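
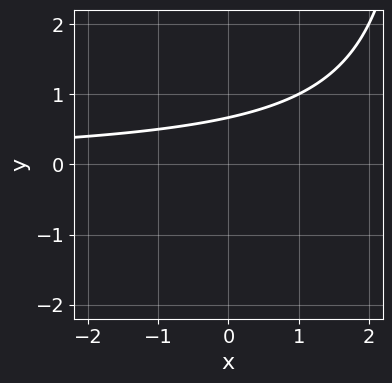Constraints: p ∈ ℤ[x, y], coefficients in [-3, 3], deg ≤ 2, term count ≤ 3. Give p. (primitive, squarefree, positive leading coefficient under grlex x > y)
x*y - 3*y + 2

The degree is 2 — no degree-1 curve has this shape.
Reading off the gridlines: the curve avoids every integer x-axis point in the box.
Together with the visible shape, these determine p as stated.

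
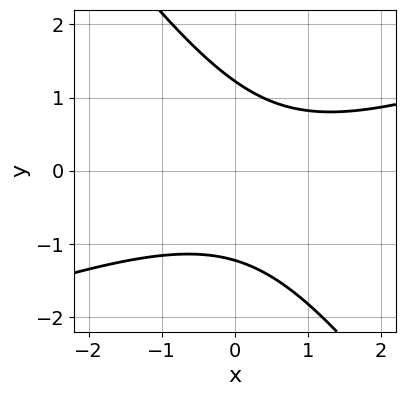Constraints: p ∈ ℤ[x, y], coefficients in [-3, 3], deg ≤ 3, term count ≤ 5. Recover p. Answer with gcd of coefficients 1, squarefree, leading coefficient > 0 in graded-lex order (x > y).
x^2 - 2*x*y - 2*y^2 - x + 3

First, degree: a generic line meets the curve in up to 2 points, so deg p = 2.
Next, from the axis intercepts and sections: no x-intercept at any integer in the box.
Finally, the integer polynomial consistent with all of this is the stated p.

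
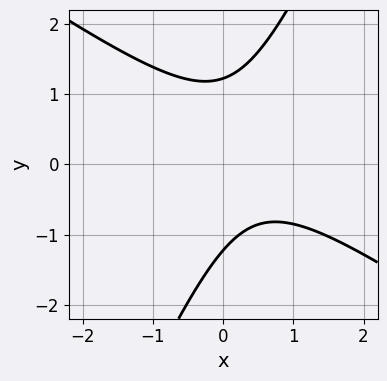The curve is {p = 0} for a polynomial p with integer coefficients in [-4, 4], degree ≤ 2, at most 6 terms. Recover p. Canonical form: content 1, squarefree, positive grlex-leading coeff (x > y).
First, the degree is 2 — a generic line meets the curve in up to 2 points.
Then, from the visible intercepts: no x-intercept at any integer in the box.
Finally, solving for integer coefficients yields p as stated.

3*x^2 + 3*x*y - 2*y^2 - 2*x + 3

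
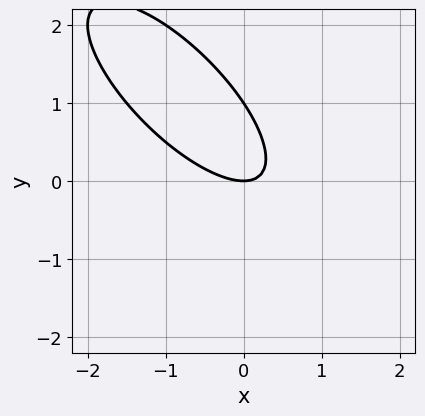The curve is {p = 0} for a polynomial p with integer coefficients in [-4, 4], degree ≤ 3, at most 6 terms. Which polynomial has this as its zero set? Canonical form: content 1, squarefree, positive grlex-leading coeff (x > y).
1. The degree is 2 — the shape is more complex than any degree-1 curve.
2. From the axis intercepts and sections: the y-axis gridline crossings are at y ∈ {0, 1}; it crosses the x-axis at the gridline x = 0.
3. Together with the visible shape, these determine p as stated.

2*x^2 + 3*x*y + 2*y^2 - 2*y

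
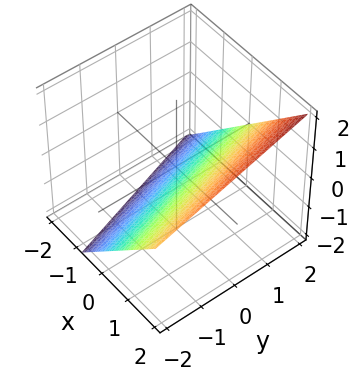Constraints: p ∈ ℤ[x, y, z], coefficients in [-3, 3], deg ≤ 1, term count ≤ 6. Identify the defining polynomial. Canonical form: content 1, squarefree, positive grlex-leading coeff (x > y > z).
3*x + y - 3*z - 2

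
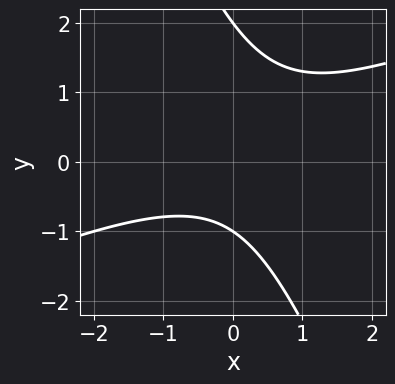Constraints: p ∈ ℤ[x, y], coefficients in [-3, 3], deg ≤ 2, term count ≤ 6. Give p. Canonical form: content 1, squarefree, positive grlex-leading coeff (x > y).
First, degree: a generic line meets the curve in up to 2 points, so deg p = 2.
Next, against the integer gridlines: no x-intercept at any integer in the box; among the integer gridlines, it crosses the y-axis at y ∈ {-1, 2}.
Finally, putting this together gives p.

x^2 - 2*x*y - y^2 + y + 2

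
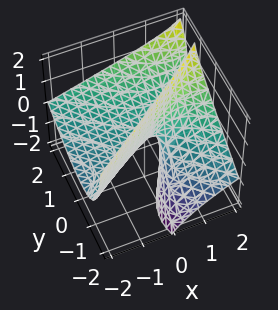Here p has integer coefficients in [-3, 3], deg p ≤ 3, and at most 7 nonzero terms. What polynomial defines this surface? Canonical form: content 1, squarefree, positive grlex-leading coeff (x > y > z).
x^2 - 3*x*z - 2*y^2 + 3*y*z + 2*z

The degree is 2 — the shape is more complex than any degree-1 surface.
Checking where it meets the axes: it crosses the y-axis at the gridline y = 0; it meets the z-axis at z = 0 (among the integer gridlines); one x-axis crossing is at x = 0.
Together with the visible shape, these determine p as stated.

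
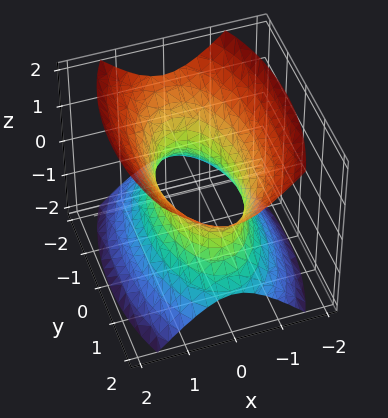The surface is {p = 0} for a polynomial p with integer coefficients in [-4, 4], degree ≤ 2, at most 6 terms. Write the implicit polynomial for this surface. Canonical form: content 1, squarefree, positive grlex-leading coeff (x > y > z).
1. Degree: one connected sheet with a waist; a quadric, so deg p = 2.
2. Symmetries: the y ↦ −y reflection is a symmetry, so y appears only in even powers; the x ↦ −x reflection is a symmetry, so x appears only in even powers; mirror symmetry z ↦ −z ⇒ only even powers of z.
3. From the visible intercepts: no z-intercept at any integer in the box.
4. Putting this together gives p.

3*x^2 + y^2 - 2*z^2 - 2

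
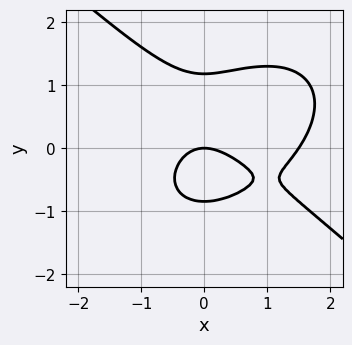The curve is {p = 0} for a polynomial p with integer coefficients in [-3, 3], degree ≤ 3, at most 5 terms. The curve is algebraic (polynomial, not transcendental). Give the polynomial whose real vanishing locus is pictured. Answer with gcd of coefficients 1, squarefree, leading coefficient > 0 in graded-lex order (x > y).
2*x^3 + 3*y^3 - 3*x^2 - y^2 - 3*y

(a) deg p = 3. No degree-2 curve has this shape.
(b) From the visible intercepts: one x-axis crossing is at x = 0; one y-axis crossing is at y = 0.
(c) Fitting integer coefficients to these (and the overall shape) gives p.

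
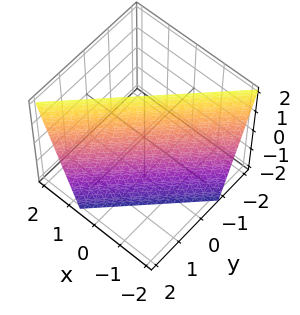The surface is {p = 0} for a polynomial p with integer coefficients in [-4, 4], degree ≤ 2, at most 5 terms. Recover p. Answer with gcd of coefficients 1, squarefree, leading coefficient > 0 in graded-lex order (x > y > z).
3*x - 3*y - z + 2

1. The degree is 1 — the surface is flat (a plane).
2. Checking where it meets the axes: it crosses the z-axis at the gridline z = 2.
3. Solving for integer coefficients yields p as stated.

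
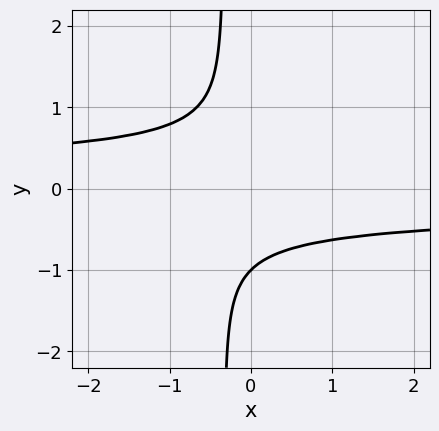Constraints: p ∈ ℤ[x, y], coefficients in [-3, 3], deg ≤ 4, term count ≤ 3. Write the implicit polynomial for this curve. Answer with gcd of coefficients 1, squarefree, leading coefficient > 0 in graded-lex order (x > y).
deg p = 4. No degree-3 curve has this shape.
From the visible intercepts: no x-intercept at any integer in the box; it meets the y-axis at y = -1 (among the integer gridlines).
The integer polynomial consistent with all of this is the stated p.

3*x*y^3 + y^3 + 1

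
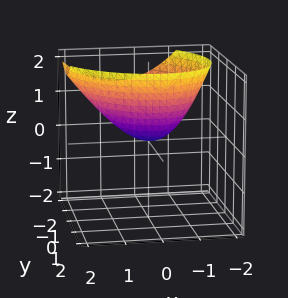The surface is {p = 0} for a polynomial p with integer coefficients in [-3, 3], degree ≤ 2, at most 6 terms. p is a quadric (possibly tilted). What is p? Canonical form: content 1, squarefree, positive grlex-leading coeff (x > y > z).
2*x^2 + x*y + 2*y^2 + 2*y*z - 3*z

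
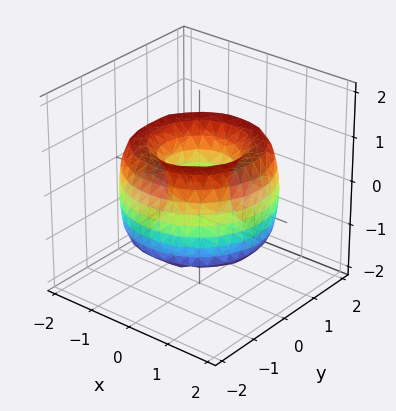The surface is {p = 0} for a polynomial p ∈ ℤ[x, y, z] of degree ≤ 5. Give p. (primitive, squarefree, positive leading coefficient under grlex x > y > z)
x^4 + 2*x^2*y^2 + y^4 - 3*x^2 - 3*y^2 + z^2 + 1

1. The degree is 4 — the shape is more complex than any degree-3 surface.
2. Symmetries: rotational symmetry about the z-axis ⇒ p depends on x, y only through x² + y².
3. Observable constraints: no z-intercept at any integer in the box; a circular section at z = -1 has radius exactly 1.
4. Fitting integer coefficients to these (and the overall shape) gives p.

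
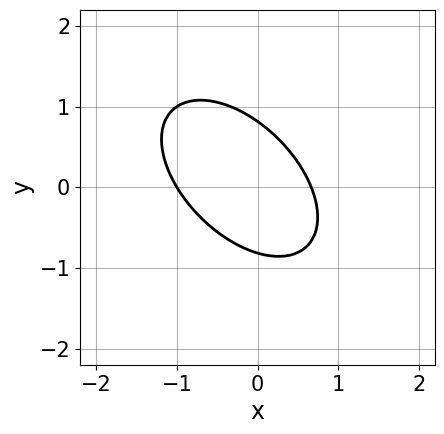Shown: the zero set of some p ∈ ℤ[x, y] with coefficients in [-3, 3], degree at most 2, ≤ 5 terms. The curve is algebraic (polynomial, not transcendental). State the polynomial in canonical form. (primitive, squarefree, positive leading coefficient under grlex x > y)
Degree: no degree-1 curve has this shape, so deg p = 2.
Checking where it meets the axes: one x-axis crossing is at x = -1.
The integer polynomial consistent with all of this is the stated p.

3*x^2 + 3*x*y + 3*y^2 + x - 2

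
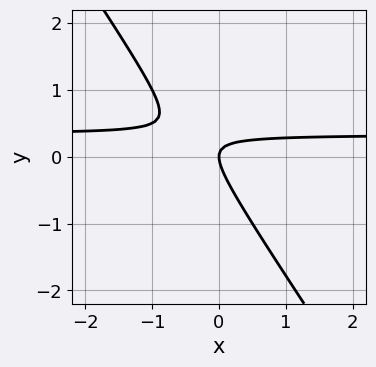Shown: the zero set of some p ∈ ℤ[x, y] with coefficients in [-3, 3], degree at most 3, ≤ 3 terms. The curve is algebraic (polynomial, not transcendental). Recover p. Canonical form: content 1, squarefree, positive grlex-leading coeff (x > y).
1. Degree: a generic line meets the curve in up to 2 points, so deg p = 2.
2. Checking where it meets the axes: it crosses the y-axis at the gridline y = 0; it meets the x-axis at x = 0 (among the integer gridlines).
3. Matching integer coefficients to the picture gives p.

3*x*y + 2*y^2 - x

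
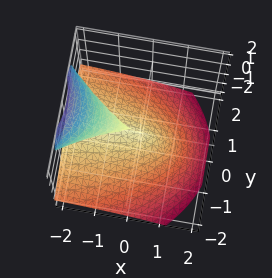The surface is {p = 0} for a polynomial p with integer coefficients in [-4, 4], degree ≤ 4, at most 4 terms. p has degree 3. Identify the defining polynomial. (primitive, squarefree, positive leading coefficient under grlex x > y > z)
x*z^2 + z^3 + y^2

(a) deg p = 3. No degree-2 surface has this shape.
(b) From the axis intercepts and sections: one z-axis crossing is at z = 0; it crosses the y-axis at the gridline y = 0.
(c) The integer polynomial consistent with all of this is the stated p. Check: (-1, 0, 0) on the x-axis lies on the surface, and p(-1, 0, 0) = 0. ✓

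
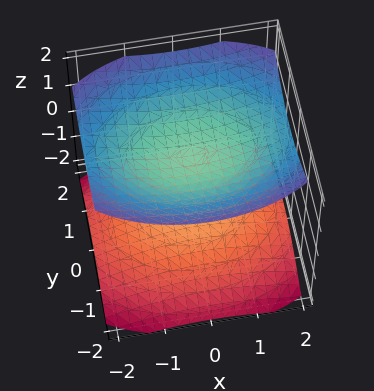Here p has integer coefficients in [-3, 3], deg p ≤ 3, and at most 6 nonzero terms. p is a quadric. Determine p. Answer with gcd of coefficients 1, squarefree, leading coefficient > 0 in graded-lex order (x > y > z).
1. I count 2 distinct pieces. They look like related sheets of one shape, so recover p as a whole.
2. The degree is 2 — two separate bowl-shaped sheets opening away from each other; a quadric.
3. Symmetries: mirror symmetry z ↦ −z ⇒ only even powers of z; mirror symmetry y ↦ −y ⇒ only even powers of y; the x ↦ −x reflection is a symmetry, so x appears only in even powers.
4. Reading off the gridlines: among the integer gridlines, it crosses the z-axis at z ∈ {-1, 1}; the surface avoids every integer x-axis point in the box; the surface avoids every integer y-axis point in the box.
5. The integer polynomial consistent with all of this is the stated p.

x^2 + 2*y^2 - 3*z^2 + 3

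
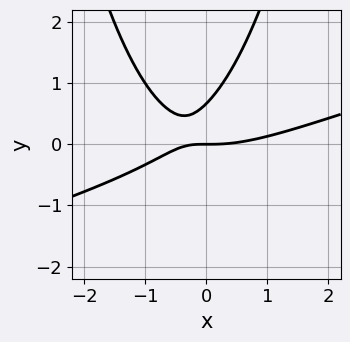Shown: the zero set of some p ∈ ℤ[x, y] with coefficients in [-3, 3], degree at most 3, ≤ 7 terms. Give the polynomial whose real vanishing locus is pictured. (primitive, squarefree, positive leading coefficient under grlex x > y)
First, deg p = 3. A generic line meets the curve in up to 3 points.
Next, from the visible intercepts: it meets the x-axis at x = 0 (among the integer gridlines); it meets the y-axis at y = 0 (among the integer gridlines).
Finally, fitting integer coefficients to these (and the overall shape) gives p.

x^3 - 3*x^2*y - 3*x*y + 3*y^2 - 2*y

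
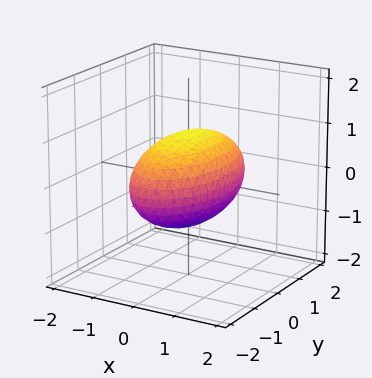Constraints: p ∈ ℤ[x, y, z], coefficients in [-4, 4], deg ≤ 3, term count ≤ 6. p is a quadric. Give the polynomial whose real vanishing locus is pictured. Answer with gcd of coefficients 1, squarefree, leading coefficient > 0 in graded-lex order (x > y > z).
3*x^2 + y^2 + 3*z^2 - 3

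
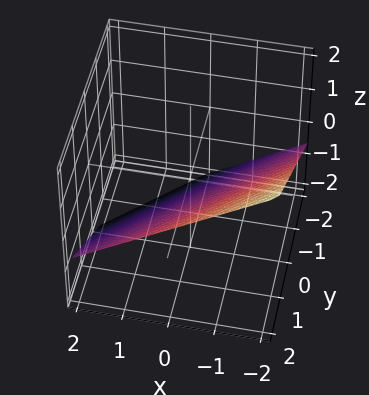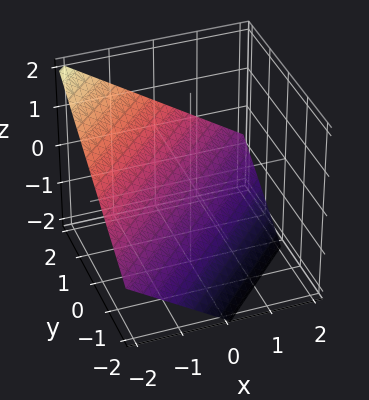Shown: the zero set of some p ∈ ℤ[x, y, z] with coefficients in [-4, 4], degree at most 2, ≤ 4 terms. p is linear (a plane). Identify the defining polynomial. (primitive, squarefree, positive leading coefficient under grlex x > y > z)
The degree is 1 — the surface is flat (a plane).
From the visible intercepts: one x-axis crossing is at x = -1; one y-axis crossing is at y = 1.
Solving for integer coefficients yields p as stated.

2*x - 2*y + 3*z + 2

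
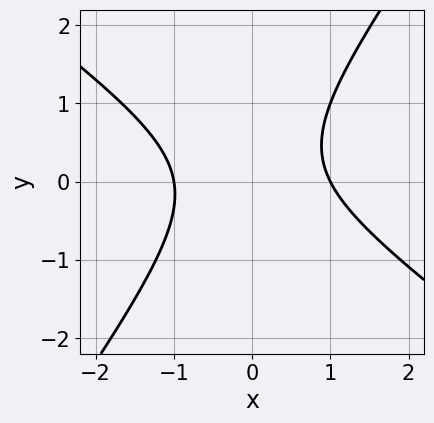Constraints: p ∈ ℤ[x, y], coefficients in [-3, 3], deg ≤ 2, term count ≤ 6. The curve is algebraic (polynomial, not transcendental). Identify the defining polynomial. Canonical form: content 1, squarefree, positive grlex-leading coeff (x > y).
Degree: the shape is more complex than any degree-1 curve, so deg p = 2.
From the axis intercepts and sections: it misses every integer gridline on the y-axis; the x-axis gridline crossings are at x ∈ {-1, 1}.
Putting this together gives p.

3*x^2 + 2*x*y - 3*y^2 + y - 3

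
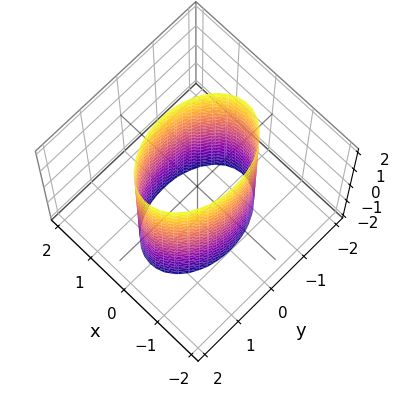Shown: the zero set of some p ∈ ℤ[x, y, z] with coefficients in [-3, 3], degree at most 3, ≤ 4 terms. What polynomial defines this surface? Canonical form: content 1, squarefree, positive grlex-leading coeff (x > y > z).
First, degree: a cylinder; a quadric, so deg p = 2.
Then, symmetries: it's symmetric under x → −x, forcing even powers of x; it's symmetric under z → −z, forcing even powers of z; the y ↦ −y reflection is a symmetry, so y appears only in even powers.
Next, from the visible intercepts: it misses every integer gridline on the z-axis; the x-axis gridline crossings are at x ∈ {-1, 1}.
Finally, putting this together gives p.

2*x^2 + y^2 - 2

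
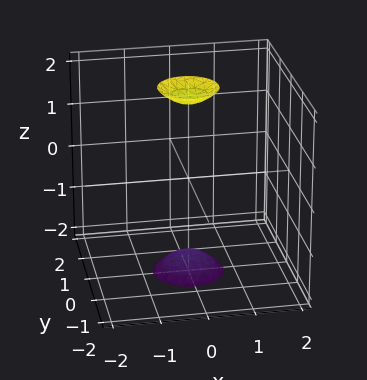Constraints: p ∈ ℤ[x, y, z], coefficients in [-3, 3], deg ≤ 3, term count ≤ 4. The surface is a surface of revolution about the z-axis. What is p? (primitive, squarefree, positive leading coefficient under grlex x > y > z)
3*x^2 + 3*y^2 - z^2 + 3

1. I count 2 distinct pieces.
2. The degree is 2 — a generic line meets the surface in up to 2 points.
3. Symmetries: the surface is invariant under rotation about z: p = q(x² + y², z).
4. Observable constraints: the surface avoids every integer y-axis point in the box; a circular section at z = -2 has radius between 0 and 1.
5. Assembling these constraints gives the stated polynomial.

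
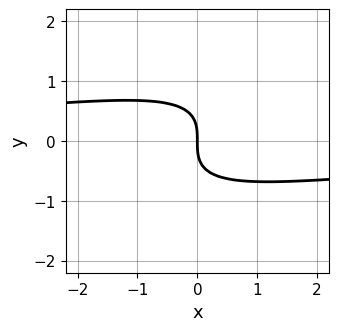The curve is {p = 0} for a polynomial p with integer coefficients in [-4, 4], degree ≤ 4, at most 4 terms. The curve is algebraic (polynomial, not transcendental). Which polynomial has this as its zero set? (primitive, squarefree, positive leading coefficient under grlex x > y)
x^2*y - 3*x*y^2 + 3*y^3 + 3*x

(a) deg p = 3. A generic line meets the curve in up to 3 points.
(b) From the visible intercepts: one y-axis crossing is at y = 0; it meets the x-axis at x = 0 (among the integer gridlines).
(c) These observations pin down the coefficients.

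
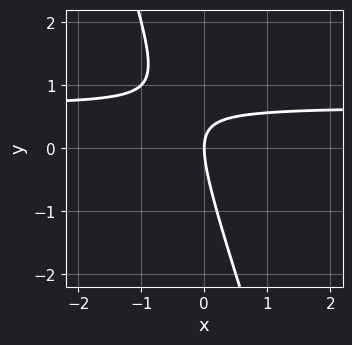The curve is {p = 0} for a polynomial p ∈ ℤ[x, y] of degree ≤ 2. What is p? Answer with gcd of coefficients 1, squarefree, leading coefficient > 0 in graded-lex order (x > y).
3*x*y + y^2 - 2*x

1. deg p = 2. No degree-1 curve has this shape.
2. Reading off the gridlines: it crosses the x-axis at the gridline x = 0; it crosses the y-axis at the gridline y = 0.
3. Putting this together gives p.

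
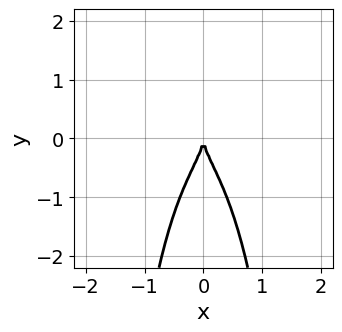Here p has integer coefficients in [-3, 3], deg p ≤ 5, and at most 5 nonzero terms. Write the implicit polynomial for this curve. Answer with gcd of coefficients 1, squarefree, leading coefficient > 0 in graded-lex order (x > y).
First, deg p = 4.
Then, symmetries: the x ↦ −x reflection is a symmetry, so x appears only in even powers.
Then, from the visible intercepts: it crosses the x-axis at the gridline x = 0; one y-axis crossing is at y = 0.
Finally, together with the visible shape, these determine p as stated.

2*x^4 + 3*x^2*y^2 + y^3 + 3*x^2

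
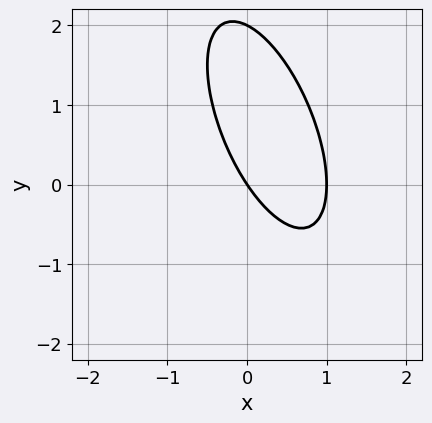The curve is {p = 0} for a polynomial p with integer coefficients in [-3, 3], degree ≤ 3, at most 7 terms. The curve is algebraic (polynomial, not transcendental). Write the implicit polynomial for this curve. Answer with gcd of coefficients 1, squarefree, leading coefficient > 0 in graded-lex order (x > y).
3*x^2 + 2*x*y + y^2 - 3*x - 2*y

First, degree: no degree-1 curve has this shape, so deg p = 2.
Then, reading off the gridlines: among the integer gridlines, it crosses the y-axis at y ∈ {0, 2}; among the integer gridlines, it crosses the x-axis at x ∈ {0, 1}.
Finally, together with the visible shape, these determine p as stated.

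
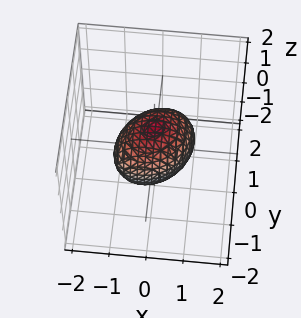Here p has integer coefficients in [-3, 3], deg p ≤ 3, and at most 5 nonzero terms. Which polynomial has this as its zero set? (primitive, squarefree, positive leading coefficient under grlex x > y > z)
2*x^2 - x*y + 2*y^2 + 2*z^2 - 2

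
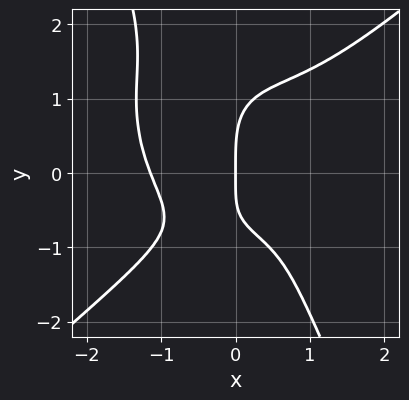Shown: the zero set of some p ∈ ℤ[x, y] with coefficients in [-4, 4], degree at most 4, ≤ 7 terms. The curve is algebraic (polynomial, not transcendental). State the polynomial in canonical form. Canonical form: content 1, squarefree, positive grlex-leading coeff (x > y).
The degree is 4 — a generic line meets the curve in up to 4 points.
From the axis intercepts and sections: it meets the x-axis at x = 0 (among the integer gridlines); one y-axis crossing is at y = 0.
Matching integer coefficients to the picture gives p.

2*x^4 - 2*x*y^3 - y^4 + 3*x*y + 3*x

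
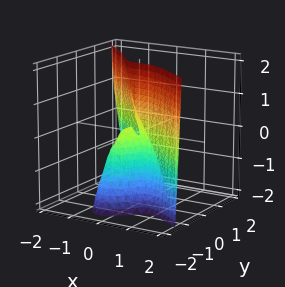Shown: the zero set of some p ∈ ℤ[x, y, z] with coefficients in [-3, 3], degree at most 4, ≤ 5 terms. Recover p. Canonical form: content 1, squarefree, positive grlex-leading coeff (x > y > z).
2*x^3 + 2*x^2*y + y^3 + 2*x*y + y*z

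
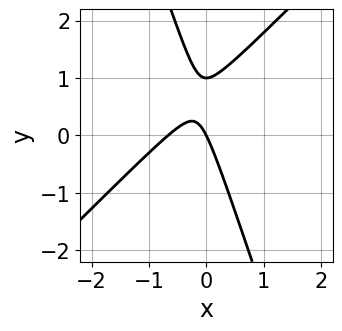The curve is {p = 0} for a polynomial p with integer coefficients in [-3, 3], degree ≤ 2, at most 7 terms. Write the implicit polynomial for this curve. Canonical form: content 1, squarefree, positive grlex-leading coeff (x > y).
First, deg p = 2. The shape is more complex than any degree-1 curve.
Then, observable constraints: the y-axis gridline crossings are at y ∈ {0, 1}; one x-axis crossing is at x = 0.
Finally, the integer polynomial consistent with all of this is the stated p.

3*x^2 - 2*x*y - y^2 + 2*x + y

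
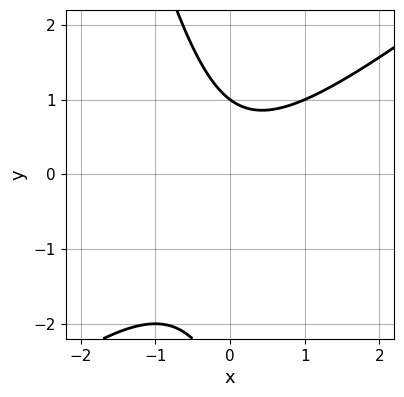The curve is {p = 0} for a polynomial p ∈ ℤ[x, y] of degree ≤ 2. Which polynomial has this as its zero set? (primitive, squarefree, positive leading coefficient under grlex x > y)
The degree is 2 — no degree-1 curve has this shape.
Against the integer gridlines: it meets the y-axis at y = 1 (among the integer gridlines); it misses every integer gridline on the x-axis.
Together with the visible shape, these determine p as stated.

3*x^2 - 3*x*y - y^2 - 2*y + 3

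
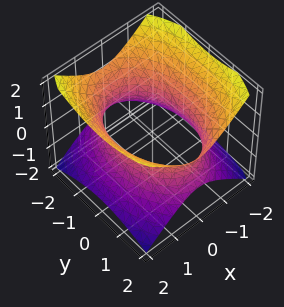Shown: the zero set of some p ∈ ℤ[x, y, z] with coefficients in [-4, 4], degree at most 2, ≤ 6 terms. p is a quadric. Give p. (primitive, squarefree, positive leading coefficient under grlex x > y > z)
The degree is 2 — an hourglass — one-sheet hyperboloid; a quadric.
Symmetries: it's symmetric under x → −x, forcing even powers of x; it's symmetric under z → −z, forcing even powers of z; it's symmetric under y → −y, forcing even powers of y.
From the visible intercepts: the surface avoids every integer z-axis point in the box.
Together with the visible shape, these determine p as stated.

2*x^2 + y^2 - 2*z^2 - 3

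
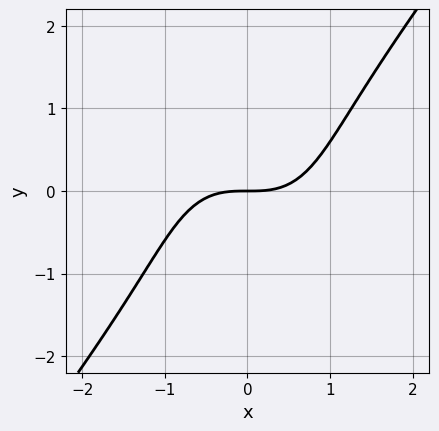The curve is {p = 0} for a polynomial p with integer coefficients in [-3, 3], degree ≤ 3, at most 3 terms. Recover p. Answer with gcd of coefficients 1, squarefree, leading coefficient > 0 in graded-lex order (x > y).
2*x^3 - y^3 - 3*y

deg p = 3. No degree-2 curve has this shape.
Checking where it meets the axes: it meets the x-axis at x = 0 (among the integer gridlines); it meets the y-axis at y = 0 (among the integer gridlines).
Matching integer coefficients to the picture gives p.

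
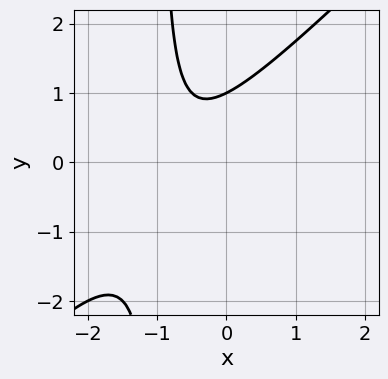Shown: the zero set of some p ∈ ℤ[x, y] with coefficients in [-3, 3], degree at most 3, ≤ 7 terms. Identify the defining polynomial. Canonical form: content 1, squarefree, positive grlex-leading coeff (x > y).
deg p = 2. A generic line meets the curve in up to 2 points.
Observable constraints: it meets the y-axis at y = 1 (among the integer gridlines); no x-intercept at any integer in the box.
The integer polynomial consistent with all of this is the stated p.

2*x^2 - 2*x*y + 3*x - 2*y + 2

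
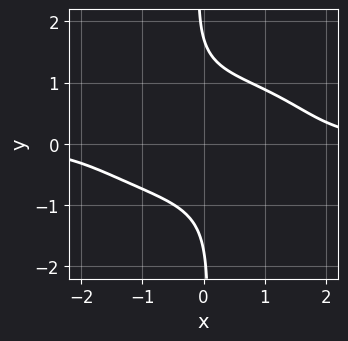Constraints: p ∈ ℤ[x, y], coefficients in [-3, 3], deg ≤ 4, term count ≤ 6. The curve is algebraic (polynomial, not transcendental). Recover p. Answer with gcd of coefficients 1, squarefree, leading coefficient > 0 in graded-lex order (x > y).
The degree is 4 — the shape is more complex than any degree-3 curve.
From the axis intercepts and sections: the curve avoids every integer x-axis point in the box.
The integer polynomial consistent with all of this is the stated p.

x^3*y + 3*x*y^3 - x*y^2 + y^2 - 3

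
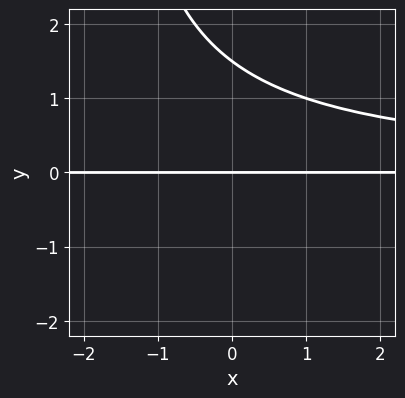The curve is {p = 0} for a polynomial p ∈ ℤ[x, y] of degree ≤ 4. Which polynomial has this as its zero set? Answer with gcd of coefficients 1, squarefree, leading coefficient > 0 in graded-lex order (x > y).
x*y^2 + 2*y^2 - 3*y

(a) deg p = 3.
(b) Reading off the gridlines: it meets the y-axis at y = 0 (among the integer gridlines); every point of the x-axis in the box is on the curve.
(c) Matching integer coefficients to the picture gives p.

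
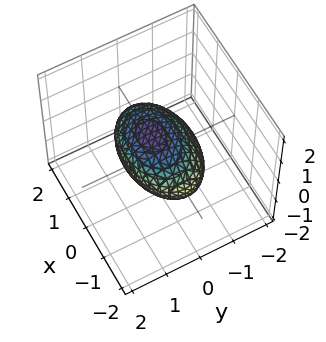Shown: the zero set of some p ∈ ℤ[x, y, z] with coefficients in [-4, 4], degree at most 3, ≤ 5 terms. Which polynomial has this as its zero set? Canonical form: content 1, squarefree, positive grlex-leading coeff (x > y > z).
(a) deg p = 2. The shape is more complex than any degree-1 surface.
(b) Against the integer gridlines: the z-axis gridline crossings are at z ∈ {-1, 1}; among the integer gridlines, it crosses the y-axis at y ∈ {-1, 1}.
(c) Solving for integer coefficients yields p as stated.

x^2 + 2*y^2 - y*z + 2*z^2 - 2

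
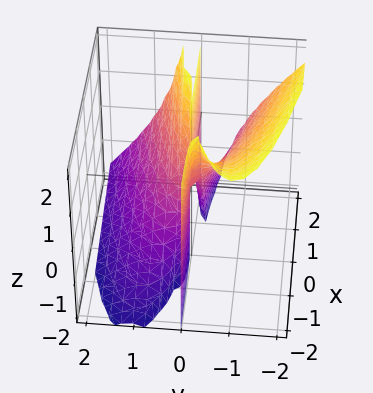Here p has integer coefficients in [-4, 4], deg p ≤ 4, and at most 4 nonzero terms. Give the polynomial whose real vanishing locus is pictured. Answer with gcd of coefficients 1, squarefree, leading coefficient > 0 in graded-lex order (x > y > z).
1. The degree is 3 — no degree-2 surface has this shape.
2. From the axis intercepts and sections: one y-axis crossing is at y = 0; every point of the x-axis in the box is on the surface; every point of the z-axis in the box is on the surface.
3. Matching integer coefficients to the picture gives p.

2*y^3 + 2*y^2*z - x*y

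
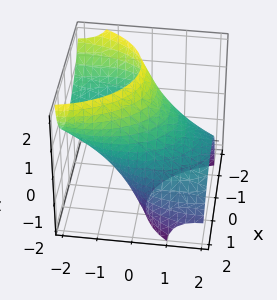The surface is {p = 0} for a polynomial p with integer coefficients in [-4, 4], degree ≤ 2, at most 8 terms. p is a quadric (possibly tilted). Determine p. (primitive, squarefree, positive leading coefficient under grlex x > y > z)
1. The degree is 2 — the shape is more complex than any degree-1 surface.
2. Matching integer coefficients to the picture gives p.

2*x^2 + x*z + y^2 + 3*y*z + z^2 - 3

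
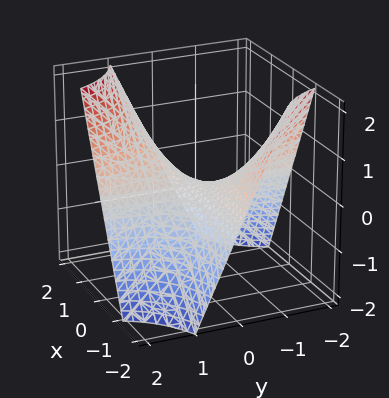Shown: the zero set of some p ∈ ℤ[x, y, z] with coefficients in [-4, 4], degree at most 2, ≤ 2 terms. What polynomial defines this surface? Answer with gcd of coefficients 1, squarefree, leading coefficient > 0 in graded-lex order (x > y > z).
x*y - z

First, degree: a hyperbolic paraboloid; a quadric, so deg p = 2.
Next, checking where it meets the axes: the visible x-axis segment lies entirely on the surface; one z-axis crossing is at z = 0; the visible y-axis segment lies entirely on the surface.
Finally, these observations pin down the coefficients.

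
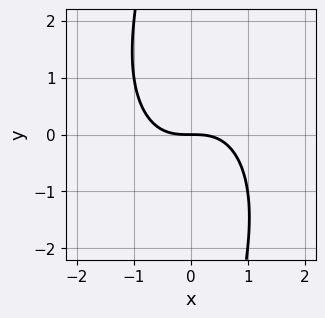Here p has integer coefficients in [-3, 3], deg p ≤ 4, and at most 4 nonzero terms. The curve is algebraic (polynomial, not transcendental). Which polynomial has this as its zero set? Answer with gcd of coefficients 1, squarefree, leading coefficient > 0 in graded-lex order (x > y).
(a) The degree is 3 — a generic line meets the curve in up to 3 points.
(b) From the axis intercepts and sections: it meets the x-axis at x = 0 (among the integer gridlines); it crosses the y-axis at the gridline y = 0.
(c) Assembling these constraints gives the stated polynomial.

2*x^3 + x*y^2 + 3*y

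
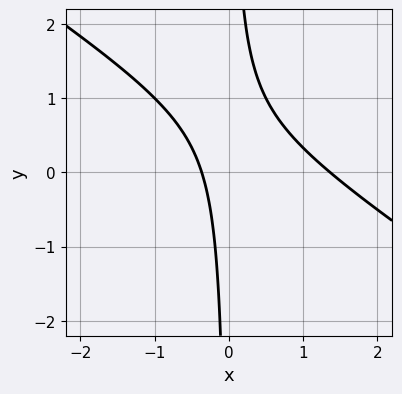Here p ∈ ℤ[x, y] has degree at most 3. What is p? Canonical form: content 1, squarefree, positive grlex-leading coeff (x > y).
First, the degree is 2 — the shape is more complex than any degree-1 curve.
Then, from the axis intercepts and sections: it misses every integer gridline on the y-axis.
Finally, together with the visible shape, these determine p as stated.

2*x^2 + 3*x*y - 2*x - 1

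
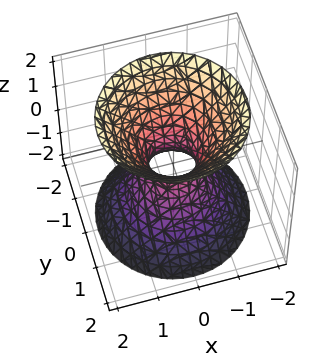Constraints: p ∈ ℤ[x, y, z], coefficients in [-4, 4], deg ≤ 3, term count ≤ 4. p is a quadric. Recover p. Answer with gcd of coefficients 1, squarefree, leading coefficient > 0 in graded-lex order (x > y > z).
3*x^2 + 3*y^2 - 2*z^2 - 1

1. The degree is 2 — an hourglass — one-sheet hyperboloid; a quadric.
2. Symmetries: the z ↦ −z reflection is a symmetry, so z appears only in even powers; rotational symmetry about the z-axis ⇒ p depends on x, y only through x² + y².
3. Against the integer gridlines: a circular section at z = -1 has radius exactly 1; it misses every integer gridline on the z-axis.
4. Together with the visible shape, these determine p as stated.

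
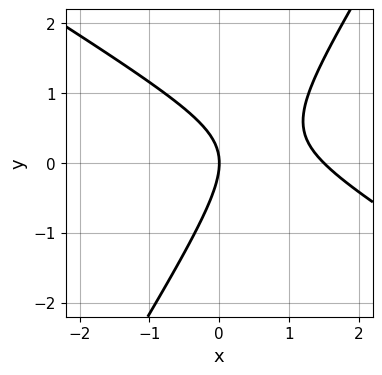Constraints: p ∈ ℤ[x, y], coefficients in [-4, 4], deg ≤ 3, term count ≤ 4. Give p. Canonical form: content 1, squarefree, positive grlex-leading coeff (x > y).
2*x^2 + 2*x*y - 2*y^2 - 3*x

(a) Degree: no degree-1 curve has this shape, so deg p = 2.
(b) From the axis intercepts and sections: it crosses the x-axis at the gridline x = 0; one y-axis crossing is at y = 0.
(c) Assembling these constraints gives the stated polynomial.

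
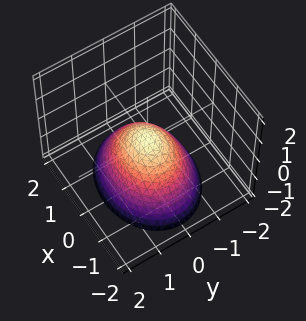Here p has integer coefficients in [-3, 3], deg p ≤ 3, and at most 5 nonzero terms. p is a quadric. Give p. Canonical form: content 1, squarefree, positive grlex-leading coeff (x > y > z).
2*x^2 + 3*y^2 + 3*z

First, deg p = 2. A paraboloid; a quadric.
Then, symmetries: the y ↦ −y reflection is a symmetry, so y appears only in even powers; the x ↦ −x reflection is a symmetry, so x appears only in even powers.
Then, checking where it meets the axes: it meets the x-axis at x = 0 (among the integer gridlines); it crosses the z-axis at the gridline z = 0; one y-axis crossing is at y = 0.
Finally, solving for integer coefficients yields p as stated.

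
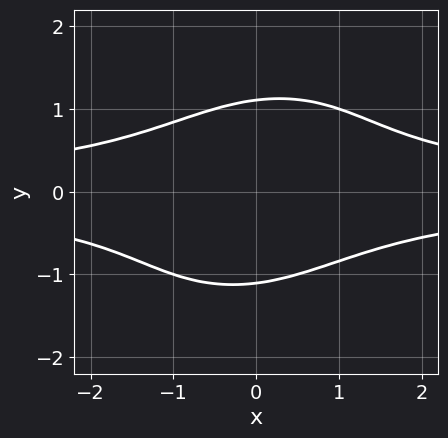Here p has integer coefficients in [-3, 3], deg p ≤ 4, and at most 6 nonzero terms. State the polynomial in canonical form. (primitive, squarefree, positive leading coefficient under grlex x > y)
(a) The degree is 4 — a generic line meets the curve in up to 4 points.
(b) Reading off the gridlines: the curve avoids every integer x-axis point in the box.
(c) Putting this together gives p.

2*x^2*y^2 - x*y^3 + 2*y^4 - 3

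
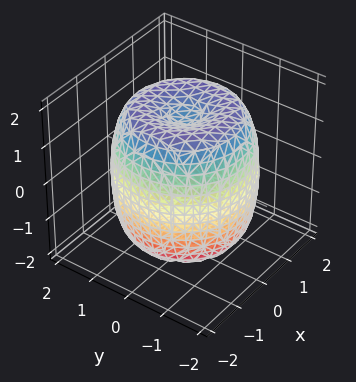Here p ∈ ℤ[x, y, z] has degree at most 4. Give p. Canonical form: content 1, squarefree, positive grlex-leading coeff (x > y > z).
x^4 + 2*x^2*y^2 + y^4 - 2*x^2 - 2*y^2 + z^2 - 2

1. The degree is 4 — a generic line meets the surface in up to 4 points.
2. By symmetry, the surface is invariant under rotation about z: p = q(x² + y², z).
3. Against the integer gridlines: a circular section at z = 1 has radius between 1 and 2.
4. Together with the visible shape, these determine p as stated.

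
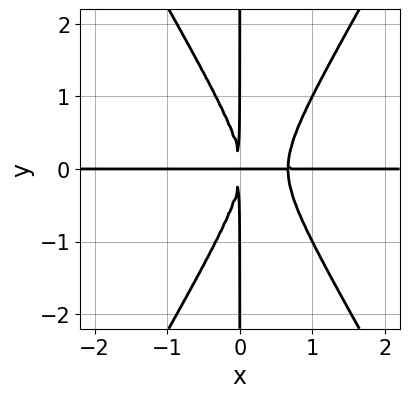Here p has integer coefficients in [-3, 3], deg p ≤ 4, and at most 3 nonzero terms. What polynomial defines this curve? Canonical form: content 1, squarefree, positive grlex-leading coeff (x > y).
3*x^3*y - x*y^3 - 2*x^2*y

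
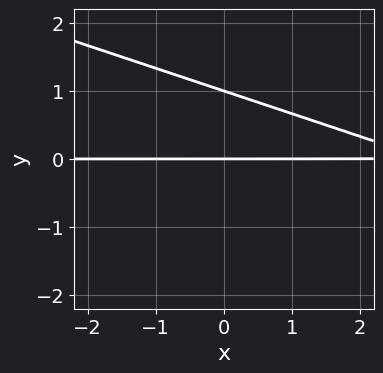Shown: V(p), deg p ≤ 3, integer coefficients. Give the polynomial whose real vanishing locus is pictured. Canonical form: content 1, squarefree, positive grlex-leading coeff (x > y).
First, degree: no degree-1 curve has this shape, so deg p = 2.
Then, observable constraints: the y-axis gridline crossings are at y ∈ {0, 1}; the visible x-axis segment lies entirely on the curve.
Finally, putting this together gives p.

x*y + 3*y^2 - 3*y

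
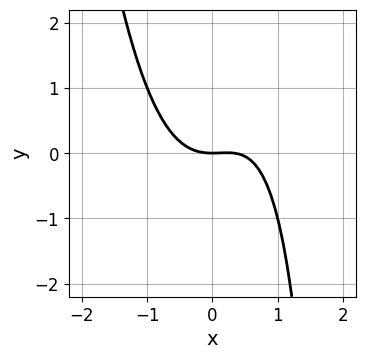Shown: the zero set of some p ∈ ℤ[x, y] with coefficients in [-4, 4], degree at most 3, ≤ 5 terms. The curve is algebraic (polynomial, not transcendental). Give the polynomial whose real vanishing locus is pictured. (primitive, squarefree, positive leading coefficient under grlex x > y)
3*x^3 - x^2 - x*y + 3*y

(a) Degree: no degree-2 curve has this shape, so deg p = 3.
(b) Against the integer gridlines: it crosses the y-axis at the gridline y = 0; it meets the x-axis at x = 0 (among the integer gridlines).
(c) Fitting integer coefficients to these (and the overall shape) gives p.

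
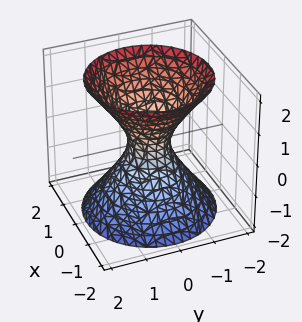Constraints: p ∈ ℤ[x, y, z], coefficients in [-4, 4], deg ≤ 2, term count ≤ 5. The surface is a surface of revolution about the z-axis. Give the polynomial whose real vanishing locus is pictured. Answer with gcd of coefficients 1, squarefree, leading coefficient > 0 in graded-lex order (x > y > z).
3*x^2 + 3*y^2 - 2*z^2 - 1

1. The degree is 2 — the shape is more complex than any degree-1 surface.
2. Symmetry: the z-axis is an axis of rotation, so x and y enter only as x² + y².
3. Against the integer gridlines: a circular section at z = 1 has radius exactly 1; it misses every integer gridline on the z-axis.
4. Putting this together gives p.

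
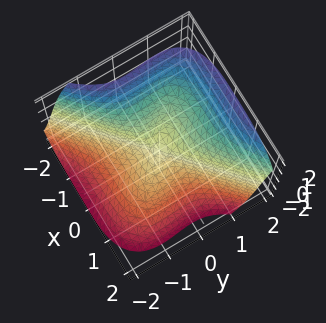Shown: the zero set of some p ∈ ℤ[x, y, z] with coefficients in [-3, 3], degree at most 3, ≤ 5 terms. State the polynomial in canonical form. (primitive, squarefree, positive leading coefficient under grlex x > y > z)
(a) deg p = 3. A generic line meets the surface in up to 3 points.
(b) Checking where it meets the axes: one x-axis crossing is at x = 0; it crosses the y-axis at the gridline y = 0; it crosses the z-axis at the gridline z = 0.
(c) Matching integer coefficients to the picture gives p.

2*x^3 - 3*y^3 + 2*y^2*z + z^3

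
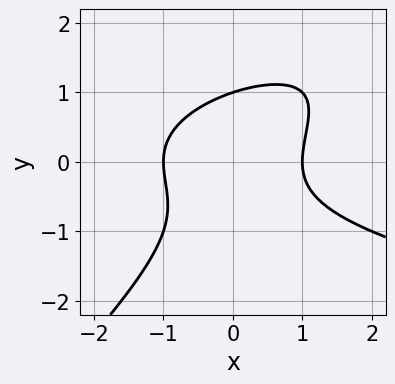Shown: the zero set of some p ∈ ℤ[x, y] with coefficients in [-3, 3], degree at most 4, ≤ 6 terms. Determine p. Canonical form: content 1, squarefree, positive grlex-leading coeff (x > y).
x*y^2 - y^3 - x^2 + 1

(a) The degree is 3 — the shape is more complex than any degree-2 curve.
(b) Against the integer gridlines: among the integer gridlines, it crosses the x-axis at x ∈ {-1, 1}; it crosses the y-axis at the gridline y = 1.
(c) Together with the visible shape, these determine p as stated.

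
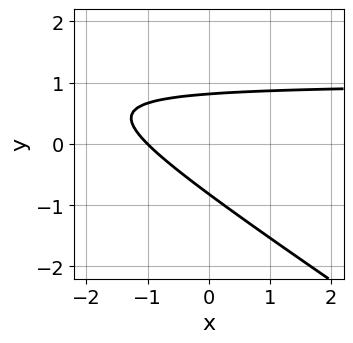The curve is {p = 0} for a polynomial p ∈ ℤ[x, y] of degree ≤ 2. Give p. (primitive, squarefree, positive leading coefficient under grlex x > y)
2*x*y + 3*y^2 - 2*x - 2

deg p = 2.
Checking where it meets the axes: it meets the x-axis at x = -1 (among the integer gridlines).
Assembling these constraints gives the stated polynomial.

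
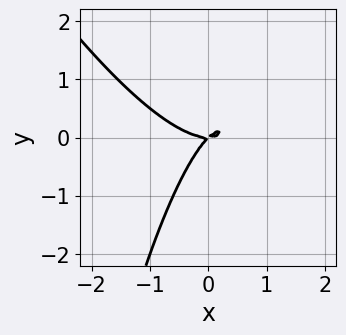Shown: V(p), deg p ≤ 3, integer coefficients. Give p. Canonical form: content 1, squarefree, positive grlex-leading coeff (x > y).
2*x^3 + x^2*y - 2*x*y + 2*y^2

First, degree: no degree-2 curve has this shape, so deg p = 3.
Next, observable constraints: it crosses the x-axis at the gridline x = 0; it meets the y-axis at y = 0 (among the integer gridlines).
Finally, solving for integer coefficients yields p as stated.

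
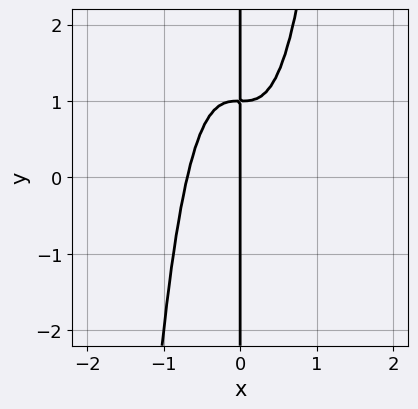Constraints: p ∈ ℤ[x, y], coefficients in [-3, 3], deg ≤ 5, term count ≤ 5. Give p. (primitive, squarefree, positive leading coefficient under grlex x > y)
(a) The degree is 4 — no degree-3 curve has this shape.
(b) From the axis intercepts and sections: one x-axis crossing is at x = 0; every point of the y-axis in the box is on the curve.
(c) Fitting integer coefficients to these (and the overall shape) gives p.

3*x^4 - x*y + x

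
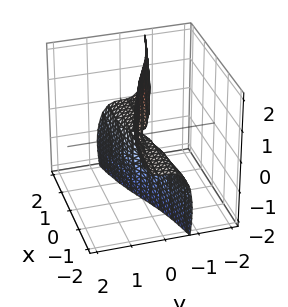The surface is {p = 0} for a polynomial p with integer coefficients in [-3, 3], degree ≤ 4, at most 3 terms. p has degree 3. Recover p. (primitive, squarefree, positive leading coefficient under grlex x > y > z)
3*y^3 + y*z^2 + x*z

1. The degree is 3 — no degree-2 surface has this shape.
2. From the visible intercepts: it crosses the y-axis at the gridline y = 0; every point of the x-axis in the box is on the surface; the visible z-axis segment lies entirely on the surface.
3. The integer polynomial consistent with all of this is the stated p.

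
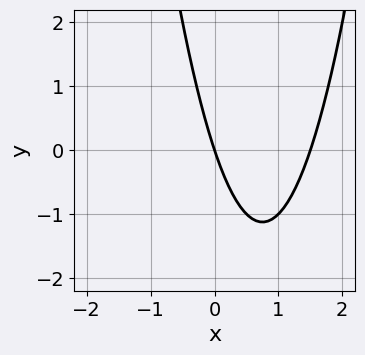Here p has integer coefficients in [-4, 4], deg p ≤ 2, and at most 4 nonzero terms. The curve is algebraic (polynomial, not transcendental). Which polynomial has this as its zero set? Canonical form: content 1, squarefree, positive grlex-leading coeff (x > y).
2*x^2 - 3*x - y

First, deg p = 2. A generic line meets the curve in up to 2 points.
Next, against the integer gridlines: it crosses the x-axis at the gridline x = 0; it meets the y-axis at y = 0 (among the integer gridlines).
Finally, the integer polynomial consistent with all of this is the stated p.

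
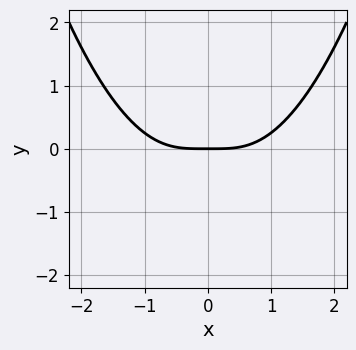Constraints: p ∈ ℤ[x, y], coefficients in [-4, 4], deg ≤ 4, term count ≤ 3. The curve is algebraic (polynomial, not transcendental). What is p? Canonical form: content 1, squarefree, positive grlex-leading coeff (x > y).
x^4 - 2*x^2*y - 2*y

(a) Degree: a generic line meets the curve in up to 4 points, so deg p = 4.
(b) Symmetries: mirror symmetry x ↦ −x ⇒ only even powers of x.
(c) From the visible intercepts: one x-axis crossing is at x = 0; it meets the y-axis at y = 0 (among the integer gridlines).
(d) These observations pin down the coefficients.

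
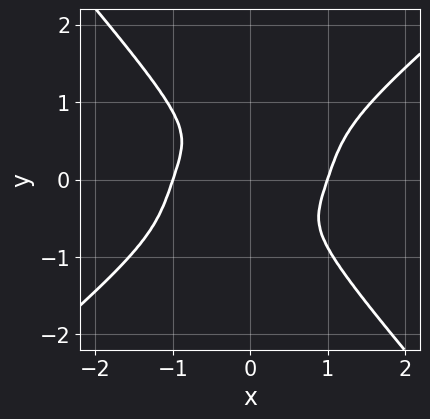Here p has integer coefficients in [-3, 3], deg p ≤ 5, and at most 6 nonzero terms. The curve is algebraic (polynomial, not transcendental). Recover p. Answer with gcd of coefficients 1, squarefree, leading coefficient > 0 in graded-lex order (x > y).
deg p = 4. A generic line meets the curve in up to 4 points.
From the axis intercepts and sections: the x-axis gridline crossings are at x ∈ {-1, 1}.
These observations pin down the coefficients.

3*x^4 - 2*x^3*y - 3*y^4 - 3*x^2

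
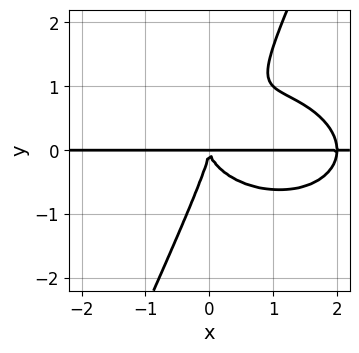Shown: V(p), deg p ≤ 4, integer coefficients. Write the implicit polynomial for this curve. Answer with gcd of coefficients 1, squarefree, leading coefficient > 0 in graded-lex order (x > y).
x^3*y + 2*x*y^3 - y^4 - 2*x^2*y

(a) The degree is 4 — a generic line meets the curve in up to 4 points.
(b) Observable constraints: every point of the x-axis in the box is on the curve.
(c) Matching integer coefficients to the picture gives p.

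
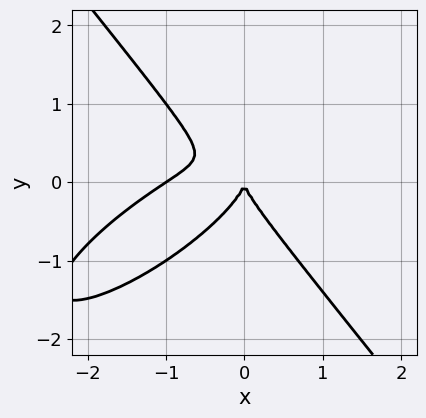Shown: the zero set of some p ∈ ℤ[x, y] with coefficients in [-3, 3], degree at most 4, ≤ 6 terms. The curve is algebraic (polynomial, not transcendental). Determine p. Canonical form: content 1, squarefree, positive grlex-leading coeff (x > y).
2*x^3 - 3*x^2*y + 3*y^3 + 2*x^2

1. The degree is 3 — the shape is more complex than any degree-2 curve.
2. Observable constraints: it crosses the y-axis at the gridline y = 0; the x-axis gridline crossings are at x ∈ {-1, 0}.
3. The integer polynomial consistent with all of this is the stated p.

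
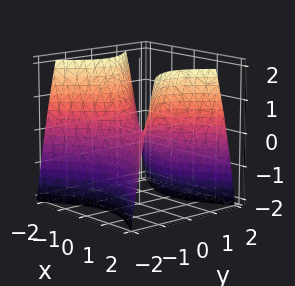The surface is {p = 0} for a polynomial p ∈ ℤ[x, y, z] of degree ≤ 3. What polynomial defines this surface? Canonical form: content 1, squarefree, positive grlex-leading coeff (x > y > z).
2*x^2 - 3*y^2 - 2*z

First, deg p = 2. A saddle surface; a quadric.
Next, symmetries: it's symmetric under x → −x, forcing even powers of x; mirror symmetry y ↦ −y ⇒ only even powers of y.
Next, from the axis intercepts and sections: it crosses the x-axis at the gridline x = 0; it meets the y-axis at y = 0 (among the integer gridlines); one z-axis crossing is at z = 0.
Finally, matching integer coefficients to the picture gives p.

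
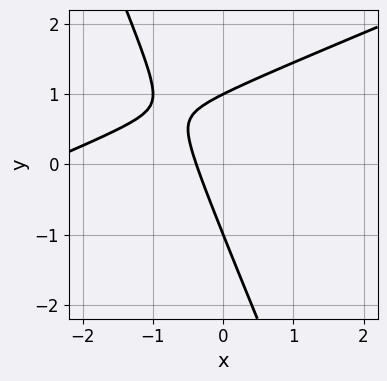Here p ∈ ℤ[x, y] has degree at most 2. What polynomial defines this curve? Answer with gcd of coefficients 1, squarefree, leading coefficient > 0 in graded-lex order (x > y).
x^2 - 2*x*y - y^2 + 3*x + 1

(a) The degree is 2 — the shape is more complex than any degree-1 curve.
(b) Reading off the gridlines: among the integer gridlines, it crosses the y-axis at y ∈ {-1, 1}.
(c) These observations pin down the coefficients.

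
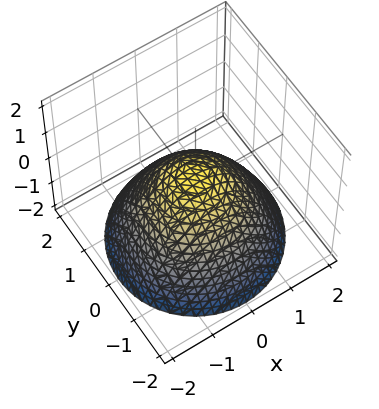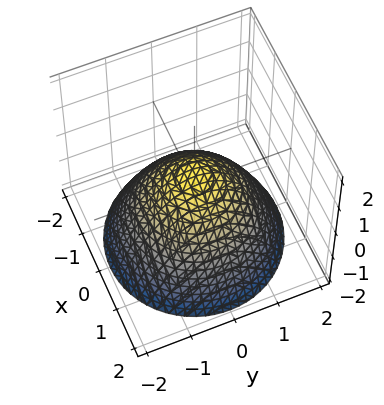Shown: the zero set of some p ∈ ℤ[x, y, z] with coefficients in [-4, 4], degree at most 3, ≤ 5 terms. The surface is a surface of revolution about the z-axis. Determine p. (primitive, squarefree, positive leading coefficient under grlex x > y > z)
First, degree: no degree-1 surface has this shape, so deg p = 2.
Next, symmetry: the z-axis is an axis of rotation, so x and y enter only as x² + y².
Next, observable constraints: a circular section at z = -1 has radius between 1 and 2.
Finally, these observations pin down the coefficients.

2*x^2 + 2*y^2 + 3*z - 1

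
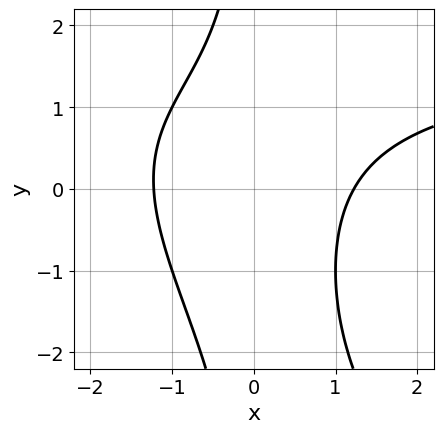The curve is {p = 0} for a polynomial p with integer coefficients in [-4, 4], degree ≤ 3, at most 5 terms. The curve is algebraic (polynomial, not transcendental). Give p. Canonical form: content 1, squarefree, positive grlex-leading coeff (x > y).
x^2*y + x*y^2 - 2*x^2 + x*y + 3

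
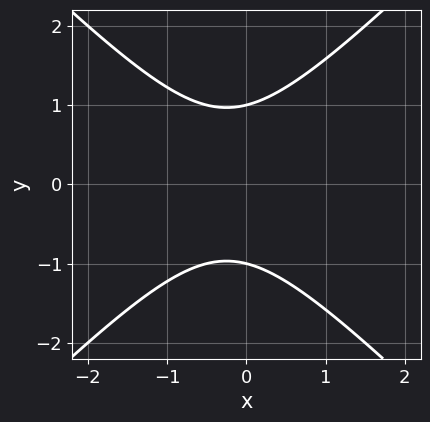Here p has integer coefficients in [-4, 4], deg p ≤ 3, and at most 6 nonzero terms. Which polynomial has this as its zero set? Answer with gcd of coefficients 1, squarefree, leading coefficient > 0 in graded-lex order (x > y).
First, the degree is 2 — the shape is more complex than any degree-1 curve.
Next, symmetries: it's symmetric under y → −y, forcing even powers of y.
Next, against the integer gridlines: the y-axis gridline crossings are at y ∈ {-1, 1}; it misses every integer gridline on the x-axis.
Finally, solving for integer coefficients yields p as stated.

2*x^2 - 2*y^2 + x + 2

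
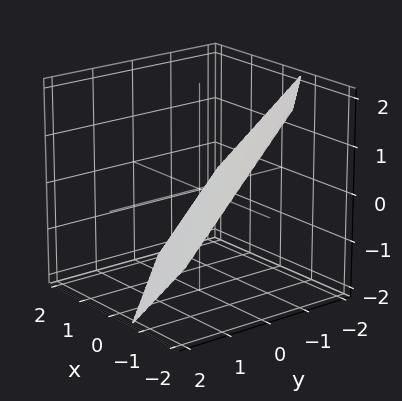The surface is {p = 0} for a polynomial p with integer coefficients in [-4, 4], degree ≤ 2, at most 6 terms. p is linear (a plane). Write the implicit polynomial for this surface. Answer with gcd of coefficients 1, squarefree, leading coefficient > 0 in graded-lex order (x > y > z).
3*x + 3*y + 3*z + 2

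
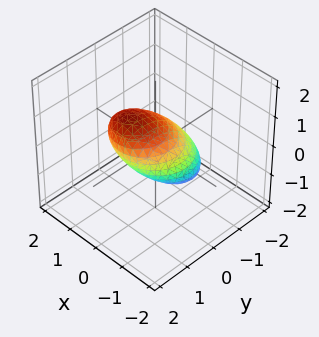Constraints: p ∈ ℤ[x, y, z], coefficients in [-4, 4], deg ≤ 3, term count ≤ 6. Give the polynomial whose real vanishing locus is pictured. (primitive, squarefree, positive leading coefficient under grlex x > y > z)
2*x^2 - 2*x*z + 2*y^2 - 2*y*z + 3*z^2 - 2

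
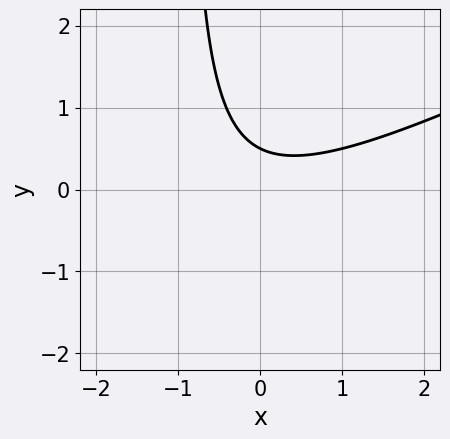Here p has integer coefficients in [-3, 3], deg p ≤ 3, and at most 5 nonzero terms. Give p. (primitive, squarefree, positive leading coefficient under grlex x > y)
(a) Degree: the shape is more complex than any degree-1 curve, so deg p = 2.
(b) Against the integer gridlines: no x-intercept at any integer in the box.
(c) Matching integer coefficients to the picture gives p.

x^2 - 2*x*y - 2*y + 1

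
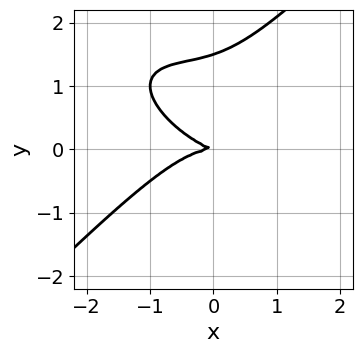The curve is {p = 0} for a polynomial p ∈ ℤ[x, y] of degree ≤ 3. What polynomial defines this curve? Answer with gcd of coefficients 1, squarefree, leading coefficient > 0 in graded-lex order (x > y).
x^3 + x^2*y - 2*y^3 + x*y + 3*y^2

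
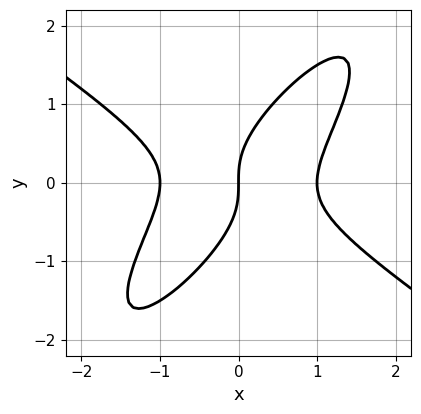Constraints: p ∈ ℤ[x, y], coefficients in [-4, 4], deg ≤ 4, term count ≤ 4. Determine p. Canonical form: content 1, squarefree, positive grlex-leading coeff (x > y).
1. The degree is 3 — no degree-2 curve has this shape.
2. Against the integer gridlines: the x-axis gridline crossings are at x ∈ {-1, 0, 1}; it meets the y-axis at y = 0 (among the integer gridlines).
3. Matching integer coefficients to the picture gives p.

2*x^3 - 3*x*y^2 + 2*y^3 - 2*x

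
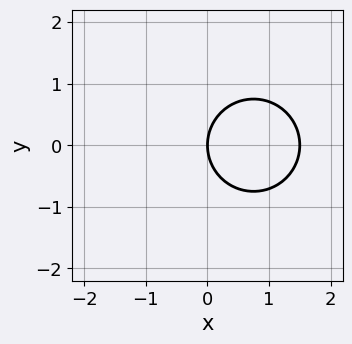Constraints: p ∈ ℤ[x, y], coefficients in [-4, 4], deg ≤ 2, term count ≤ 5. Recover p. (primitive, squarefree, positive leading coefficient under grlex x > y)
2*x^2 + 2*y^2 - 3*x

The degree is 2 — no degree-1 curve has this shape.
Symmetries: the y ↦ −y reflection is a symmetry, so y appears only in even powers.
Against the integer gridlines: it crosses the x-axis at the gridline x = 0; it crosses the y-axis at the gridline y = 0.
These observations pin down the coefficients.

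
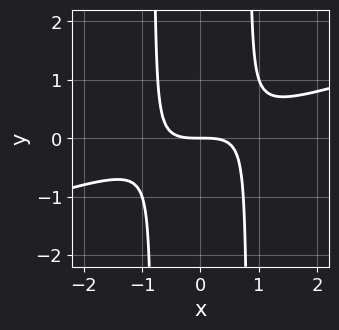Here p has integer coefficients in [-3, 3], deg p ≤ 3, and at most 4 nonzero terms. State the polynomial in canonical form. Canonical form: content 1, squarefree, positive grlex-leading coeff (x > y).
x^3 - 3*x^2*y + 2*y

The degree is 3 — no degree-2 curve has this shape.
Checking where it meets the axes: it crosses the y-axis at the gridline y = 0; it meets the x-axis at x = 0 (among the integer gridlines).
Putting this together gives p.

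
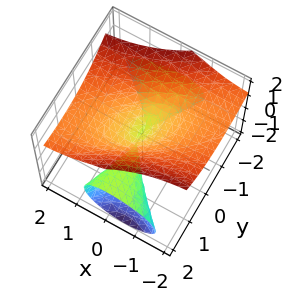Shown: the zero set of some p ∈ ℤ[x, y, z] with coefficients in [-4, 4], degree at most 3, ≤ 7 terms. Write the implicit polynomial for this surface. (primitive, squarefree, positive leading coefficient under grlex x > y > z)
1. There are 3 components.
2. deg p = 3.
3. Against the integer gridlines: one x-axis crossing is at x = 0; it meets the z-axis at z = 0 (among the integer gridlines); the visible y-axis segment lies entirely on the surface.
4. Assembling these constraints gives the stated polynomial.

2*x^2*z + 2*x*y*z - 2*y^2*z + 2*z^3 - 3*x^2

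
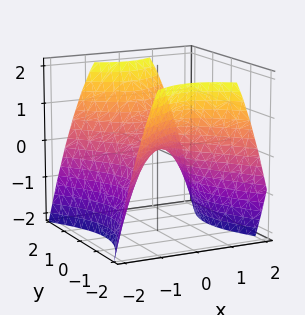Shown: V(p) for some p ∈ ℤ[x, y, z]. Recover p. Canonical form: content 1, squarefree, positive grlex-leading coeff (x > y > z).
(a) The degree is 2 — a saddle surface; a quadric.
(b) Symmetries: it's symmetric under x → −x, forcing even powers of x; the y ↦ −y reflection is a symmetry, so y appears only in even powers.
(c) Checking where it meets the axes: it meets the x-axis at x = 0 (among the integer gridlines); it meets the y-axis at y = 0 (among the integer gridlines).
(d) Together with the visible shape, these determine p as stated.

3*x^2 - 2*y^2 + 3*z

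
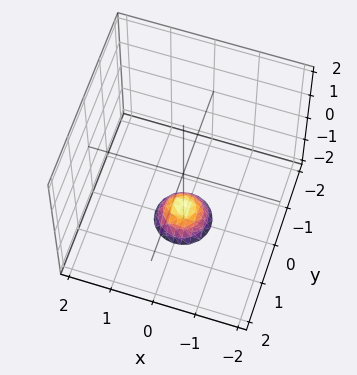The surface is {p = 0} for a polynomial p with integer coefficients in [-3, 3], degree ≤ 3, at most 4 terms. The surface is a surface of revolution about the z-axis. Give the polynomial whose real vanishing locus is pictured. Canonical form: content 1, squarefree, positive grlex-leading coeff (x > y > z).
3*x^2 + 3*y^2 + 2*z + 3

The degree is 2 — the shape is more complex than any degree-1 surface.
Symmetry: the z-axis is an axis of rotation, so x and y enter only as x² + y².
Reading off the gridlines: the surface avoids every integer x-axis point in the box; a circular section at z = -2 has radius between 0 and 1; it misses every integer gridline on the y-axis.
Solving for integer coefficients yields p as stated.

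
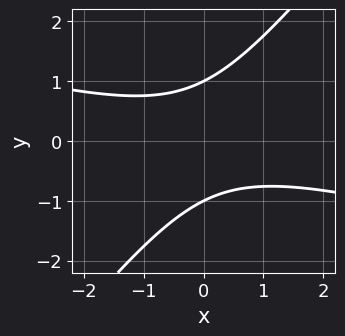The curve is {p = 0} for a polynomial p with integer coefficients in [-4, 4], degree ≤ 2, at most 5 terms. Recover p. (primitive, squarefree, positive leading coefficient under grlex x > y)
x^2 + 3*x*y - 3*y^2 + 3

First, deg p = 2.
Then, from the visible intercepts: among the integer gridlines, it crosses the y-axis at y ∈ {-1, 1}; it misses every integer gridline on the x-axis.
Finally, these observations pin down the coefficients.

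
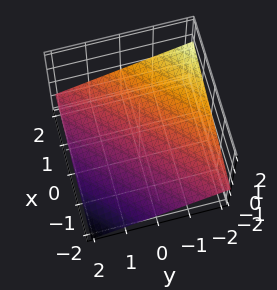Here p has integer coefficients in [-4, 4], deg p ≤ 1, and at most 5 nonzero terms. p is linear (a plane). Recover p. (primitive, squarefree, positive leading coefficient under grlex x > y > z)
x - y - 3*z - 2

deg p = 1. The surface is flat (a plane).
Checking where it meets the axes: it meets the y-axis at y = -2 (among the integer gridlines); one x-axis crossing is at x = 2.
Matching integer coefficients to the picture gives p.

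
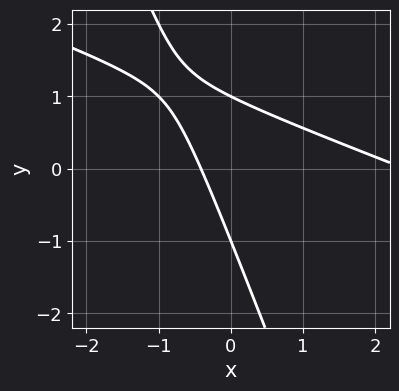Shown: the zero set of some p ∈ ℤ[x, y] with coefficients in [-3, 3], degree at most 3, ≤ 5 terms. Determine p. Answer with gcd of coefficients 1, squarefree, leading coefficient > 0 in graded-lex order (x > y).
(a) deg p = 2.
(b) Checking where it meets the axes: the y-axis gridline crossings are at y ∈ {-1, 1}.
(c) Solving for integer coefficients yields p as stated.

x^2 + 3*x*y + y^2 - 2*x - 1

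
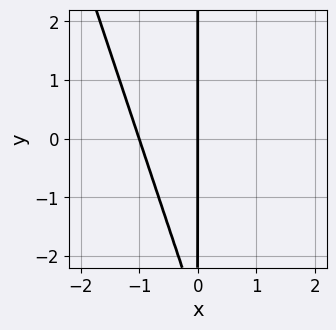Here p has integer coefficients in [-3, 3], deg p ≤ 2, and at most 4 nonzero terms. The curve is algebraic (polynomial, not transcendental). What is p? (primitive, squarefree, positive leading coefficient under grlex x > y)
First, degree: a generic line meets the curve in up to 2 points, so deg p = 2.
Then, reading off the gridlines: the x-axis gridline crossings are at x ∈ {-1, 0}; the visible y-axis segment lies entirely on the curve.
Finally, together with the visible shape, these determine p as stated.

3*x^2 + x*y + 3*x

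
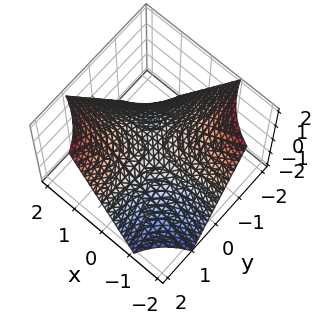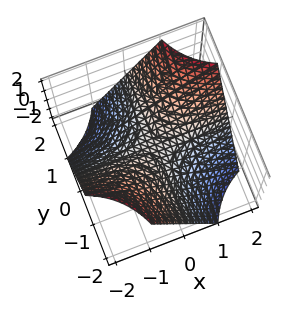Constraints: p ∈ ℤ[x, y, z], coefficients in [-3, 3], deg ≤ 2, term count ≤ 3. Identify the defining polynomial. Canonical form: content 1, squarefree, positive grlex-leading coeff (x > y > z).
Degree: a saddle surface; a quadric, so deg p = 2.
Checking where it meets the axes: the visible x-axis segment lies entirely on the surface; every point of the y-axis in the box is on the surface; one z-axis crossing is at z = 0.
Solving for integer coefficients yields p as stated.

x*y - z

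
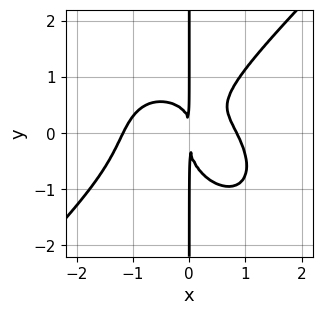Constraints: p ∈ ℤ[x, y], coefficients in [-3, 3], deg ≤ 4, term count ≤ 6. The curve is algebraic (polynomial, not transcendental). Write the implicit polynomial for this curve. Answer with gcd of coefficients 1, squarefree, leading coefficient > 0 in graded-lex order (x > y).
3*x^4 - 3*x*y^3 + x^3 + 3*x^2*y - 3*x^2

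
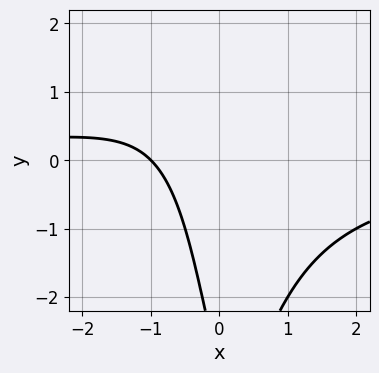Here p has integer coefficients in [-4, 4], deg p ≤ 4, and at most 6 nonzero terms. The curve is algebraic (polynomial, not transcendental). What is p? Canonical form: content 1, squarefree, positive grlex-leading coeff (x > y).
(a) deg p = 3. No degree-2 curve has this shape.
(b) From the axis intercepts and sections: it misses every integer gridline on the y-axis; it meets the x-axis at x = -1 (among the integer gridlines).
(c) Fitting integer coefficients to these (and the overall shape) gives p.

2*x^2*y + 3*x + y + 3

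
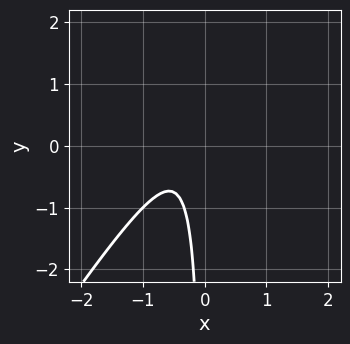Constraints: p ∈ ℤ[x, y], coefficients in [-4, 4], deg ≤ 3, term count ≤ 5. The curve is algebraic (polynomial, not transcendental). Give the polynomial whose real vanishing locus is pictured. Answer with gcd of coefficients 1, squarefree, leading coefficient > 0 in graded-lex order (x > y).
(a) The degree is 2 — the shape is more complex than any degree-1 curve.
(b) Checking where it meets the axes: no y-intercept at any integer in the box; it misses every integer gridline on the x-axis.
(c) Fitting integer coefficients to these (and the overall shape) gives p.

3*x^2 - 2*x*y + 2*x + 1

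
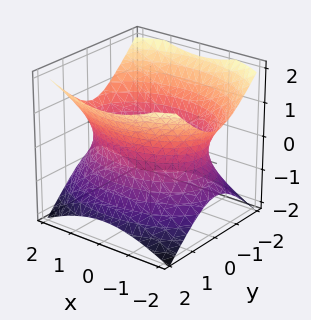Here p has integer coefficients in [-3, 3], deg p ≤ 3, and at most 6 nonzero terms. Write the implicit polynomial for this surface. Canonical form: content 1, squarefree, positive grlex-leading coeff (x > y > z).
x^2 + 2*y^2 - 2*z^2 - 3

Degree: an hourglass — one-sheet hyperboloid; a quadric, so deg p = 2.
Symmetries: the y ↦ −y reflection is a symmetry, so y appears only in even powers; the x ↦ −x reflection is a symmetry, so x appears only in even powers; the z ↦ −z reflection is a symmetry, so z appears only in even powers.
Reading off the gridlines: it misses every integer gridline on the z-axis.
These observations pin down the coefficients.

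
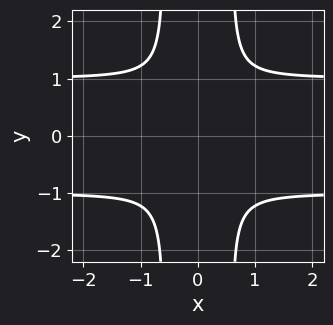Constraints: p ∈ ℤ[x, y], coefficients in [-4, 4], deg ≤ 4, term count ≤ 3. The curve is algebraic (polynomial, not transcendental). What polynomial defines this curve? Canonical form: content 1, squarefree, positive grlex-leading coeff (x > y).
3*x^2*y^2 - 3*x^2 - y^2

First, deg p = 4. A generic line meets the curve in up to 4 points.
Then, symmetries: the y ↦ −y reflection is a symmetry, so y appears only in even powers; mirror symmetry x ↦ −x ⇒ only even powers of x.
Finally, fitting integer coefficients to these (and the overall shape) gives p.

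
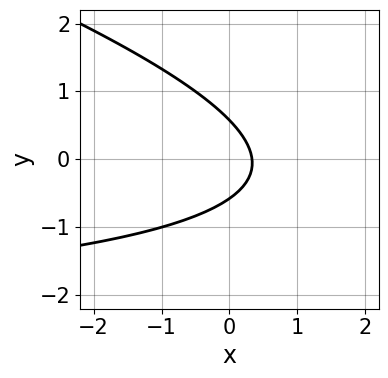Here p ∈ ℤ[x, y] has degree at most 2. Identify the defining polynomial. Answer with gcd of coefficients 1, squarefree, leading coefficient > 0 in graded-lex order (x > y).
Degree: no degree-1 curve has this shape, so deg p = 2.
Matching integer coefficients to the picture gives p.

x*y + 3*y^2 + 3*x - 1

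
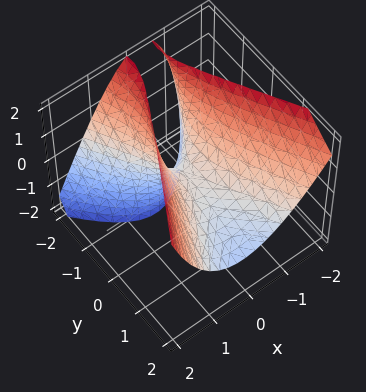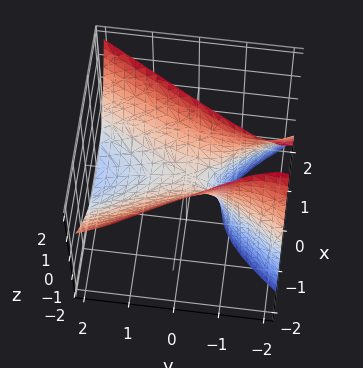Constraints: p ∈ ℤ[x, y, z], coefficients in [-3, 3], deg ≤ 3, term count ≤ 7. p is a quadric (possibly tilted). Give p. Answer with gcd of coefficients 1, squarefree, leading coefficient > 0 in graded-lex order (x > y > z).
3*x^2 + x*z - y^2 - 2*y*z - 2*z

First, the degree is 2 — no degree-1 surface has this shape.
Next, observable constraints: one y-axis crossing is at y = 0; it crosses the z-axis at the gridline z = 0.
Finally, these observations pin down the coefficients.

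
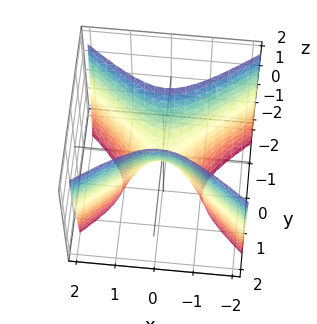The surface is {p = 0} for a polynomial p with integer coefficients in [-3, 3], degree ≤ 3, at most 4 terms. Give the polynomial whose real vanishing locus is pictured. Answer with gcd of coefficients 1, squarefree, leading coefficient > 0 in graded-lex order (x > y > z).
(a) Degree: a hyperbolic paraboloid; a quadric, so deg p = 2.
(b) Symmetries: the x ↦ −x reflection is a symmetry, so x appears only in even powers; it's symmetric under y → −y, forcing even powers of y.
(c) Reading off the gridlines: it meets the x-axis at x = 0 (among the integer gridlines); it meets the y-axis at y = 0 (among the integer gridlines); it meets the z-axis at z = 0 (among the integer gridlines).
(d) Solving for integer coefficients yields p as stated.

2*x^2 - 3*y^2 + z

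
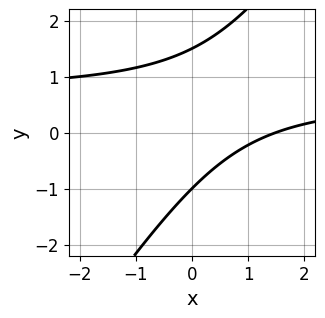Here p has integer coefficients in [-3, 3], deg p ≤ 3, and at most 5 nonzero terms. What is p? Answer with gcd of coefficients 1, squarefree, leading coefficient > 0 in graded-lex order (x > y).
3*x*y - 2*y^2 - 2*x + y + 3

First, the degree is 2 — the shape is more complex than any degree-1 curve.
Then, from the axis intercepts and sections: it meets the y-axis at y = -1 (among the integer gridlines).
Finally, fitting integer coefficients to these (and the overall shape) gives p.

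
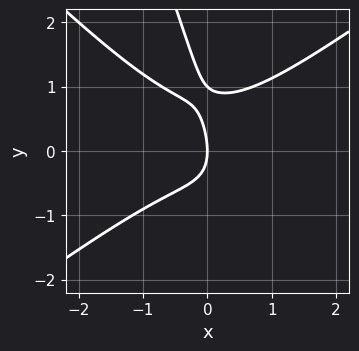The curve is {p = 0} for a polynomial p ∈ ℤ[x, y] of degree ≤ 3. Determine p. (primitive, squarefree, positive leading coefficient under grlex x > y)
The degree is 3 — no degree-2 curve has this shape.
Observable constraints: it meets the x-axis at x = 0 (among the integer gridlines); the y-axis gridline crossings are at y ∈ {0, 1}.
These observations pin down the coefficients.

2*x^3 - 3*x*y^2 - y^3 + y^2 + 2*x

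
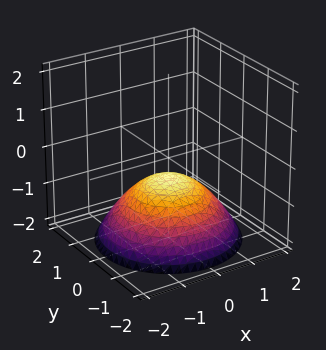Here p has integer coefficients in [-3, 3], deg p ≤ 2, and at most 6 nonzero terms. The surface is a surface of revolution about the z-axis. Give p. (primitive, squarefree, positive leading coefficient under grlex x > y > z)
First, deg p = 2. A generic line meets the surface in up to 2 points.
Then, symmetries: the z-axis is an axis of rotation, so x and y enter only as x² + y².
Next, from the visible intercepts: no x-intercept at any integer in the box; a circular section at z = -1 has radius exactly 1; no y-intercept at any integer in the box.
Finally, fitting integer coefficients to these (and the overall shape) gives p.

x^2 + y^2 + 2*z + 1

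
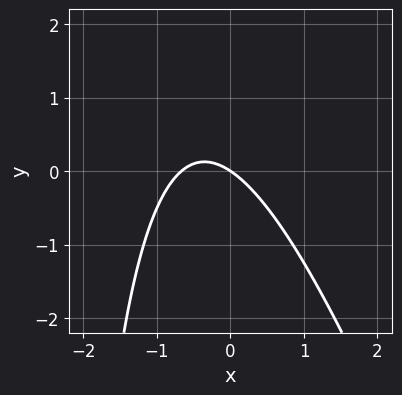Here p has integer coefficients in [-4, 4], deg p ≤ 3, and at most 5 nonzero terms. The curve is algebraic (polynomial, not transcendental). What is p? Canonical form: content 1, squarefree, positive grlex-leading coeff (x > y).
Degree: no degree-1 curve has this shape, so deg p = 2.
Observable constraints: it meets the y-axis at y = 0 (among the integer gridlines); one x-axis crossing is at x = 0.
Assembling these constraints gives the stated polynomial.

3*x^2 + x*y + 2*x + 3*y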